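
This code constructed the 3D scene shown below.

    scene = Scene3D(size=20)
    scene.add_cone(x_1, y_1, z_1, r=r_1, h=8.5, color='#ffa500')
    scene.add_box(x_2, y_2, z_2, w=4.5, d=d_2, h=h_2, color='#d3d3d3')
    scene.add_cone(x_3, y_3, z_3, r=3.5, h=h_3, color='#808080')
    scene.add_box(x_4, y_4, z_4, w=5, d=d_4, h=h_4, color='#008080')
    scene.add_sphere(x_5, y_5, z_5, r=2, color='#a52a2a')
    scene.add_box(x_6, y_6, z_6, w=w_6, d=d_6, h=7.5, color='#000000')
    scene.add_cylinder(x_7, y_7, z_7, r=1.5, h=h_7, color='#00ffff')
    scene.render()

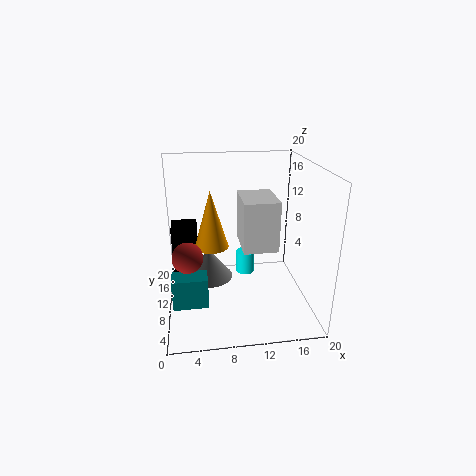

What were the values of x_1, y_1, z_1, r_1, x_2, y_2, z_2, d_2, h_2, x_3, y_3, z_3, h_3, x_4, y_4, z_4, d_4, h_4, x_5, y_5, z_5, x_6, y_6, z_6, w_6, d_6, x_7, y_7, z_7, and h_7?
x_1 = 6.5; y_1 = 13; z_1 = 7.5; r_1 = 2.5; x_2 = 10; y_2 = 5; z_2 = 10; d_2 = 6; h_2 = 6.5; x_3 = 6; y_3 = 13; z_3 = 2.5; h_3 = 4.5; x_4 = 0.5; y_4 = 7.5; z_4 = 0.5; d_4 = 3; h_4 = 4.5; x_5 = 3; y_5 = 7; z_5 = 9; x_6 = 0.5; y_6 = 15; z_6 = 2; w_6 = 4; d_6 = 4.5; x_7 = 12; y_7 = 15.5; z_7 = 1.5; h_7 = 3.5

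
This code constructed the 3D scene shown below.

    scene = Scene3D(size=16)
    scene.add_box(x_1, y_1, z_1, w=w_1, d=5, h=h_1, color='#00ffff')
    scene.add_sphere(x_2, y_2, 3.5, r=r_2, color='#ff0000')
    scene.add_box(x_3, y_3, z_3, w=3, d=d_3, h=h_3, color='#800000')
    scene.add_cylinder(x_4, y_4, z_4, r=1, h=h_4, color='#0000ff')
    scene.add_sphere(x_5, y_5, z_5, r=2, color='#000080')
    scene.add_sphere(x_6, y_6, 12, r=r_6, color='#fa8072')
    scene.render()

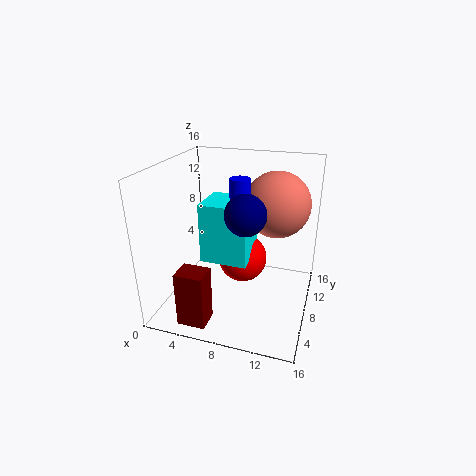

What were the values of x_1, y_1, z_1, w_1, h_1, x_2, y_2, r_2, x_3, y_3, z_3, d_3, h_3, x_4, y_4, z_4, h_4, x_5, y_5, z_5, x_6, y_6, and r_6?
x_1 = 3.5
y_1 = 7.5
z_1 = 4.5
w_1 = 5.5
h_1 = 7
x_2 = 7.5
y_2 = 11.5
r_2 = 3
x_3 = 3.5
y_3 = 1
z_3 = 0.5
d_3 = 2.5
h_3 = 6
x_4 = 9
y_4 = 5.5
z_4 = 11
h_4 = 4.5
x_5 = 10
y_5 = 4
z_5 = 12.5
x_6 = 12
y_6 = 9
r_6 = 3.5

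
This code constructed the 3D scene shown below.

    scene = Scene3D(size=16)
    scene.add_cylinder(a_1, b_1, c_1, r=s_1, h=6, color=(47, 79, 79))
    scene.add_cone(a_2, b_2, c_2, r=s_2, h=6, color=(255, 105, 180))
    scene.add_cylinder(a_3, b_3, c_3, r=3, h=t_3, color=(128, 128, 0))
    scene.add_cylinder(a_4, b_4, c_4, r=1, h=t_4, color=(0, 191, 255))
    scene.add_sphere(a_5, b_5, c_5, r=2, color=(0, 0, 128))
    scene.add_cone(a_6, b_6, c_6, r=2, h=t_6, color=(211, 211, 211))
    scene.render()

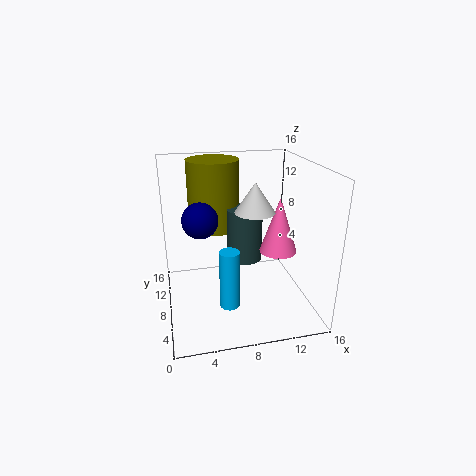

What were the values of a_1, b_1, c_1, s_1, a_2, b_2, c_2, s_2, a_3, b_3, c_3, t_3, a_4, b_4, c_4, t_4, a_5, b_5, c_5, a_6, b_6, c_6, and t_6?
a_1 = 9
b_1 = 9
c_1 = 5
s_1 = 2
a_2 = 12
b_2 = 6
c_2 = 7
s_2 = 2
a_3 = 6
b_3 = 12
c_3 = 8
t_3 = 8
a_4 = 6
b_4 = 3
c_4 = 3
t_4 = 6
a_5 = 4
b_5 = 9
c_5 = 10
a_6 = 9
b_6 = 5
c_6 = 12
t_6 = 3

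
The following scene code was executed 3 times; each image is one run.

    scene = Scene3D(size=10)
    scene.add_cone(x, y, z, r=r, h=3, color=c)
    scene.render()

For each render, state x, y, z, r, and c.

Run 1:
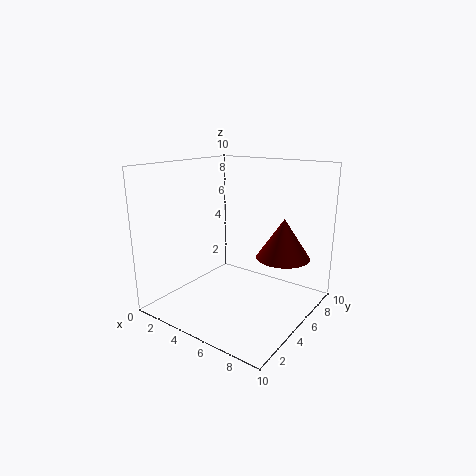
x = 7; y = 8; z = 3; r = 2; c = 'maroon'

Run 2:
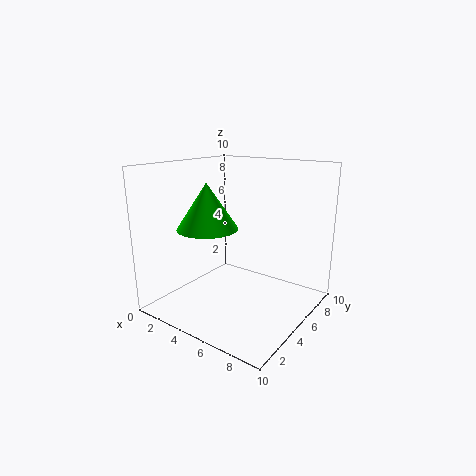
x = 4; y = 3; z = 6; r = 2; c = 'lime'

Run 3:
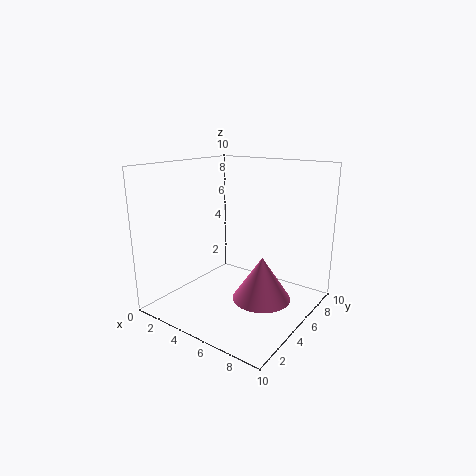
x = 7; y = 5; z = 1; r = 2; c = 'hotpink'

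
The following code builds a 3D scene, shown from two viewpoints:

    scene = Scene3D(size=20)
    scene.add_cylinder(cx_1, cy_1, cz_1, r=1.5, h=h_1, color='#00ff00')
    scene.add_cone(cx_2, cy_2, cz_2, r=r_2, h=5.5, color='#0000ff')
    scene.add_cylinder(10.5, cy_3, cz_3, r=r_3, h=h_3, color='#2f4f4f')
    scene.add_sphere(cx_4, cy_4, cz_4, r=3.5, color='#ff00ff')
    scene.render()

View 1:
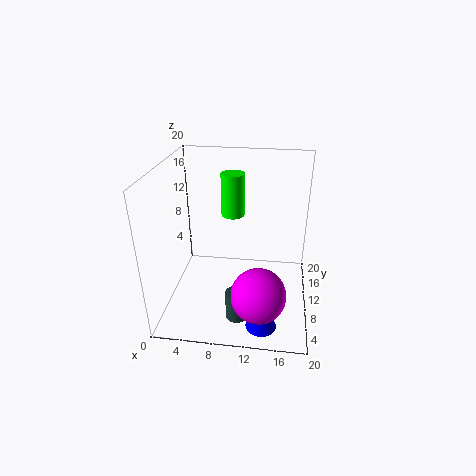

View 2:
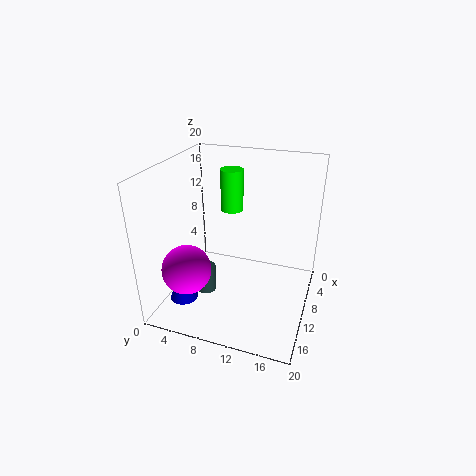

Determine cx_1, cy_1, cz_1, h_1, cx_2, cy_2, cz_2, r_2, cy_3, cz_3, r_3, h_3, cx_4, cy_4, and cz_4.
cx_1 = 9.5
cy_1 = 9
cz_1 = 14
h_1 = 5.5
cx_2 = 14
cy_2 = 3
cz_2 = 1
r_2 = 2
cy_3 = 5
cz_3 = 0.5
r_3 = 1.5
h_3 = 4
cx_4 = 13.5
cy_4 = 3.5
cz_4 = 5.5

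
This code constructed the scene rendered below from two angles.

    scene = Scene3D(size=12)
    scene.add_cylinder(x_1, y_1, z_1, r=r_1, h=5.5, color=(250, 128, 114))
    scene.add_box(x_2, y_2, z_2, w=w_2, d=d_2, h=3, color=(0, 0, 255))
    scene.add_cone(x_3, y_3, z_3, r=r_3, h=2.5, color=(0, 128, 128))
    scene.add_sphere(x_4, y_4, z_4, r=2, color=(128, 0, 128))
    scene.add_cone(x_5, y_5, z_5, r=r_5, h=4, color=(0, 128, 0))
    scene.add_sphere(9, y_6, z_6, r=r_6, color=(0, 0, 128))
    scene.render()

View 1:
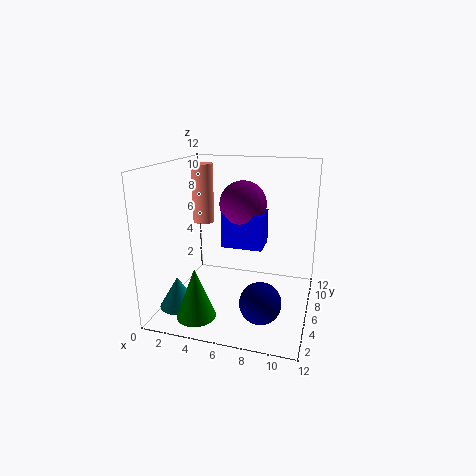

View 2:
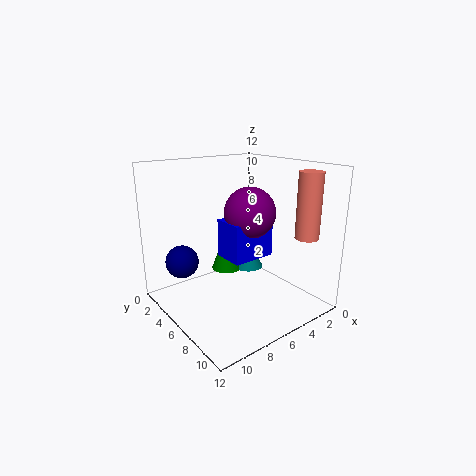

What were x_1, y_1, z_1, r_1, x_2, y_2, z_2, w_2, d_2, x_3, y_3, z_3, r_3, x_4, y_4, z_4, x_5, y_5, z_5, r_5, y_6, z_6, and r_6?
x_1 = 1.5, y_1 = 9.5, z_1 = 6, r_1 = 1, x_2 = 4.5, y_2 = 6, z_2 = 5, w_2 = 3.5, d_2 = 2.5, x_3 = 2, y_3 = 2.5, z_3 = 1, r_3 = 1.5, x_4 = 6, y_4 = 7.5, z_4 = 8.5, x_5 = 4, y_5 = 1.5, z_5 = 1, r_5 = 1.5, y_6 = 1.5, z_6 = 3, r_6 = 1.5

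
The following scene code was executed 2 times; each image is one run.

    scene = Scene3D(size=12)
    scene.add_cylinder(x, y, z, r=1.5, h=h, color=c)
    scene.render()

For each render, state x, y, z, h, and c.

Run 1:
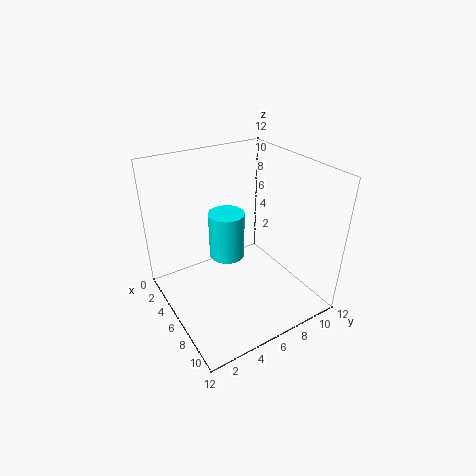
x = 5
y = 5.5
z = 4
h = 4
c = 'cyan'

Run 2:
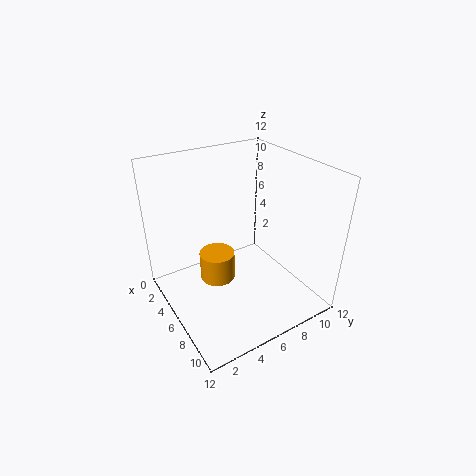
x = 5
y = 4.5
z = 2
h = 2.5
c = 'orange'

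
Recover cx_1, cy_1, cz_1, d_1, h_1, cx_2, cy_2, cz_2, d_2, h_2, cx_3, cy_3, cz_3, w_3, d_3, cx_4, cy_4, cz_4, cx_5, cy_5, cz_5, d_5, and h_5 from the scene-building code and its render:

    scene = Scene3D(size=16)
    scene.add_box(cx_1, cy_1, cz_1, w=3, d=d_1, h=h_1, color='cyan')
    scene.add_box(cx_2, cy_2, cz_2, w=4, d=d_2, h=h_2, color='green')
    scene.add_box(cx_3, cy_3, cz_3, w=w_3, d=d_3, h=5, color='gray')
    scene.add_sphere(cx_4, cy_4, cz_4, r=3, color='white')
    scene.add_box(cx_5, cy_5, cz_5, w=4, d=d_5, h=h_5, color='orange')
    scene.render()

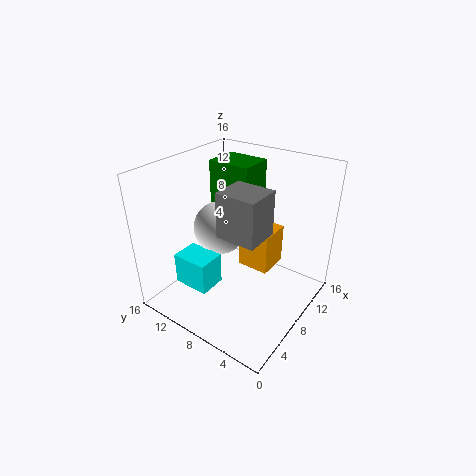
cx_1 = 2.5, cy_1 = 8.5, cz_1 = 3.5, d_1 = 4, h_1 = 3.5, cx_2 = 9.5, cy_2 = 8, cz_2 = 8.5, d_2 = 5, h_2 = 7, cx_3 = 5.5, cy_3 = 4.5, cz_3 = 9, w_3 = 4, d_3 = 4.5, cx_4 = 8, cy_4 = 10.5, cz_4 = 8.5, cx_5 = 11, cy_5 = 6, cz_5 = 2, d_5 = 4, h_5 = 5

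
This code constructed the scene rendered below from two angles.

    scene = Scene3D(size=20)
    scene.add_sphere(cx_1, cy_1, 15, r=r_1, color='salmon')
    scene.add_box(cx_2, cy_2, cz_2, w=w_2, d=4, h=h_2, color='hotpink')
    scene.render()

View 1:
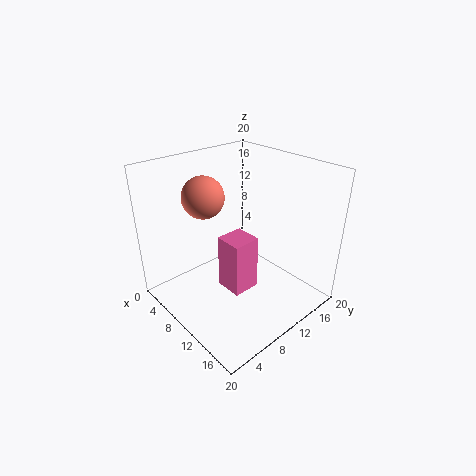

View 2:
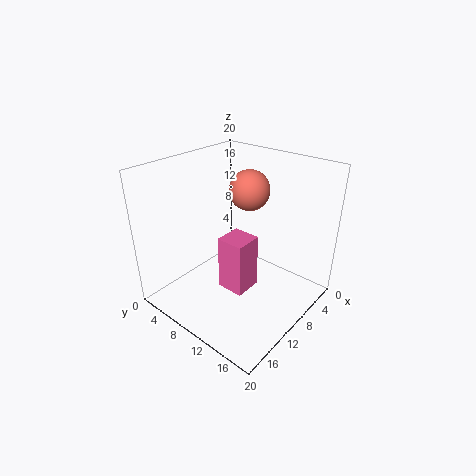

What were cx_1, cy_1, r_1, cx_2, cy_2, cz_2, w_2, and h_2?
cx_1 = 5
cy_1 = 8
r_1 = 3
cx_2 = 8
cy_2 = 8
cz_2 = 2
w_2 = 4
h_2 = 8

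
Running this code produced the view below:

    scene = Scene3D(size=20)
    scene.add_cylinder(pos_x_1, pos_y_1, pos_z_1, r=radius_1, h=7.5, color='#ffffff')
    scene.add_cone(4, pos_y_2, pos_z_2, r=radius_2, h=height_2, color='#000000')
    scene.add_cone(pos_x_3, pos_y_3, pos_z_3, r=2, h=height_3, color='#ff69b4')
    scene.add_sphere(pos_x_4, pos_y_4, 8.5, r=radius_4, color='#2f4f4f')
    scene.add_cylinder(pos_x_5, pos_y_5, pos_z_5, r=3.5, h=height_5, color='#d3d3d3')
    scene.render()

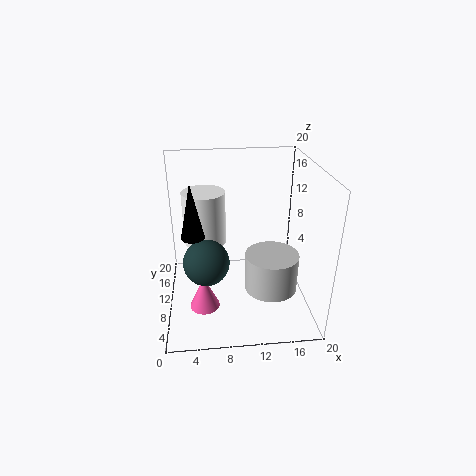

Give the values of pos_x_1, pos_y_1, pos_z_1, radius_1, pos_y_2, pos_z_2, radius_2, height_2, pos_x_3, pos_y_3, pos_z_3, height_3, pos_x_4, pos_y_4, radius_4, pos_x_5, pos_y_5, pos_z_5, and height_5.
pos_x_1 = 5.5
pos_y_1 = 12.5
pos_z_1 = 8.5
radius_1 = 3
pos_y_2 = 7
pos_z_2 = 12
radius_2 = 1.5
height_2 = 7
pos_x_3 = 5
pos_y_3 = 6
pos_z_3 = 2
height_3 = 4.5
pos_x_4 = 5.5
pos_y_4 = 6.5
radius_4 = 3
pos_x_5 = 14
pos_y_5 = 6
pos_z_5 = 4.5
height_5 = 5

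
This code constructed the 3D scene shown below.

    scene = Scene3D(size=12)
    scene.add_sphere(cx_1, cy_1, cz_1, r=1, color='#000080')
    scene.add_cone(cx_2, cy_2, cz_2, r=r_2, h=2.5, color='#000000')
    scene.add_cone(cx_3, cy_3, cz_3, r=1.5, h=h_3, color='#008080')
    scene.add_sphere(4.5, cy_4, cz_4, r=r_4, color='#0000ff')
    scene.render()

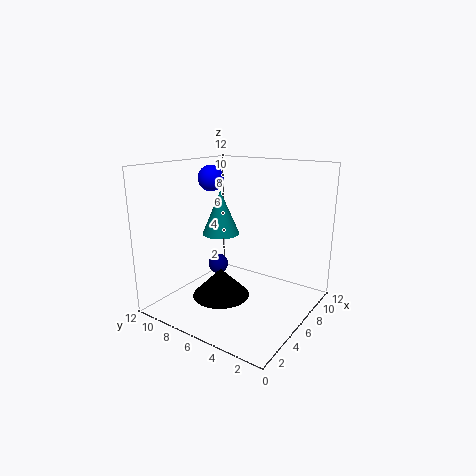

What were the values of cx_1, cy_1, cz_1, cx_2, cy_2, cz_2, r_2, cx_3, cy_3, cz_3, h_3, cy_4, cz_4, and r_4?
cx_1 = 9
cy_1 = 10.5
cz_1 = 1.5
cx_2 = 5.5
cy_2 = 7.5
cz_2 = 0.5
r_2 = 2.5
cx_3 = 5
cy_3 = 7
cz_3 = 6.5
h_3 = 3.5
cy_4 = 7.5
cz_4 = 11
r_4 = 1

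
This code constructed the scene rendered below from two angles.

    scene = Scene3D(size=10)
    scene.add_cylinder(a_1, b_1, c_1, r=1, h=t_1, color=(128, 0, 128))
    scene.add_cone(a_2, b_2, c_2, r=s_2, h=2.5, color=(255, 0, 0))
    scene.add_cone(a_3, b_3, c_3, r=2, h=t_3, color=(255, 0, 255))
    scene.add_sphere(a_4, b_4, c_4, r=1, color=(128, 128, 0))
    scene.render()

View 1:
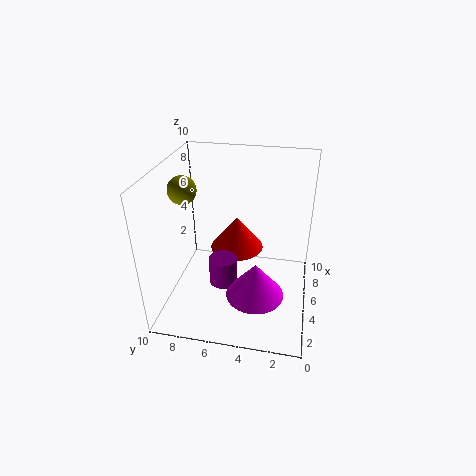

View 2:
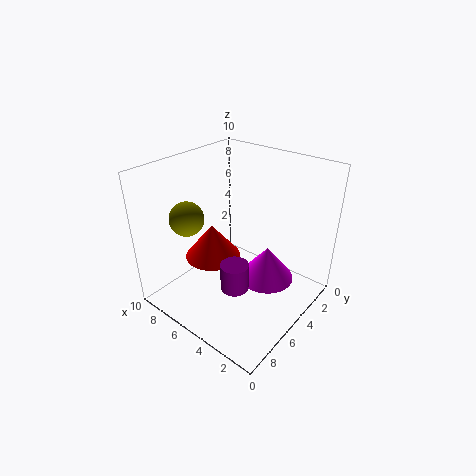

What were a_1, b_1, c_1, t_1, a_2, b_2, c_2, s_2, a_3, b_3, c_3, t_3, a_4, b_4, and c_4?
a_1 = 4.5; b_1 = 6; c_1 = 1.5; t_1 = 2; a_2 = 7; b_2 = 5.5; c_2 = 3; s_2 = 2; a_3 = 3.5; b_3 = 3.5; c_3 = 1.5; t_3 = 2.5; a_4 = 5.5; b_4 = 9; c_4 = 8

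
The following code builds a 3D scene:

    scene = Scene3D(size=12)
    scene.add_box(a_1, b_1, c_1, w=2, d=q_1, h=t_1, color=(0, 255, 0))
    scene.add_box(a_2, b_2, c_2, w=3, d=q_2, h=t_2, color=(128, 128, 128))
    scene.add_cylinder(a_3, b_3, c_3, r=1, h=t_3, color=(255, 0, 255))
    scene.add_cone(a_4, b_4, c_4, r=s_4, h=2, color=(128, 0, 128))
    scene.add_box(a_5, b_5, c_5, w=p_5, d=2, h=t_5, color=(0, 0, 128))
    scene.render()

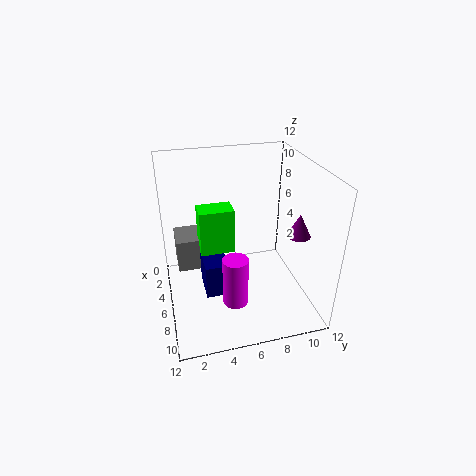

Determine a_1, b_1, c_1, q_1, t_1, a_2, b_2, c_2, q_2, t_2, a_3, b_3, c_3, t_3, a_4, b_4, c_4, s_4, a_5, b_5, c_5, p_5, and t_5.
a_1 = 3
b_1 = 3
c_1 = 4
q_1 = 3
t_1 = 4
a_2 = 1
b_2 = 1
c_2 = 2
q_2 = 3
t_2 = 3
a_3 = 9
b_3 = 5
c_3 = 2
t_3 = 4
a_4 = 7
b_4 = 11
c_4 = 6
s_4 = 1
a_5 = 4
b_5 = 3
c_5 = 1
p_5 = 3
t_5 = 3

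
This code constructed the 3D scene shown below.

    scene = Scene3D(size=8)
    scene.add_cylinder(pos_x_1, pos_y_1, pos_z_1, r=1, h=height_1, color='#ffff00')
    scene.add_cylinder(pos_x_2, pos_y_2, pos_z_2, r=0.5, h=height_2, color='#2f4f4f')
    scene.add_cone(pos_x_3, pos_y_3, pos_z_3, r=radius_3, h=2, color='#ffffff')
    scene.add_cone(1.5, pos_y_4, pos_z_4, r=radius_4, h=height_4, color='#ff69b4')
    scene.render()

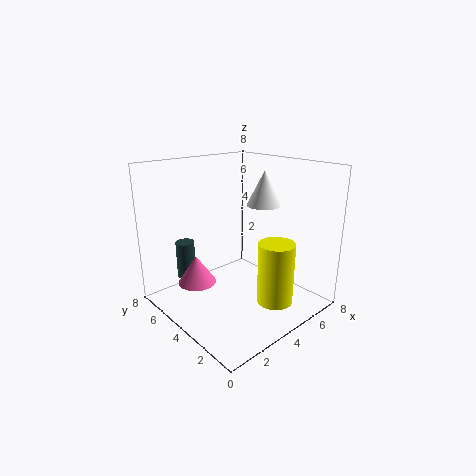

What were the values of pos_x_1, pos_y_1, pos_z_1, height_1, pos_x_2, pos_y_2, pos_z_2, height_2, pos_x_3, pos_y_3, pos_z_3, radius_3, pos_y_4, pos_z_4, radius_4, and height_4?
pos_x_1 = 5
pos_y_1 = 2
pos_z_1 = 0.5
height_1 = 3.5
pos_x_2 = 1.5
pos_y_2 = 5.5
pos_z_2 = 2
height_2 = 2
pos_x_3 = 6
pos_y_3 = 4
pos_z_3 = 5.5
radius_3 = 1
pos_y_4 = 4.5
pos_z_4 = 2
radius_4 = 1
height_4 = 1.5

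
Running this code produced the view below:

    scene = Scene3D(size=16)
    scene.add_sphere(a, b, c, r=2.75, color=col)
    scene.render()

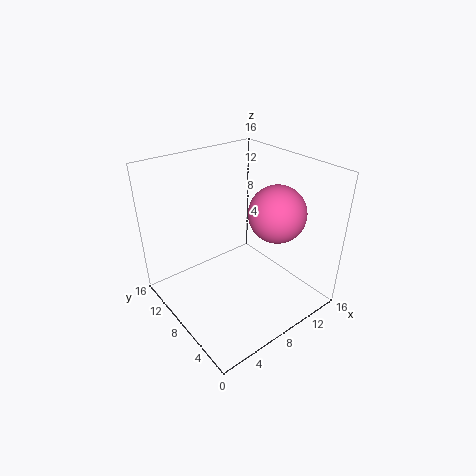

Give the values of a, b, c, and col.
a = 8.75, b = 3, c = 12.75, col = 'hotpink'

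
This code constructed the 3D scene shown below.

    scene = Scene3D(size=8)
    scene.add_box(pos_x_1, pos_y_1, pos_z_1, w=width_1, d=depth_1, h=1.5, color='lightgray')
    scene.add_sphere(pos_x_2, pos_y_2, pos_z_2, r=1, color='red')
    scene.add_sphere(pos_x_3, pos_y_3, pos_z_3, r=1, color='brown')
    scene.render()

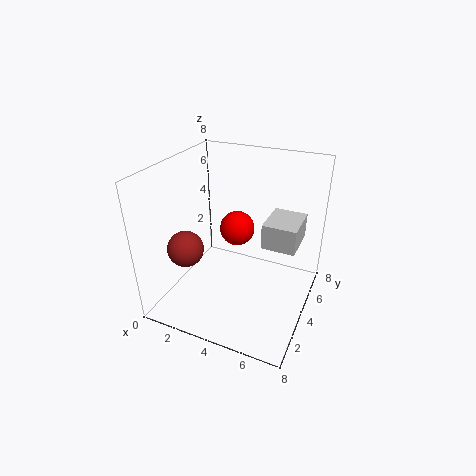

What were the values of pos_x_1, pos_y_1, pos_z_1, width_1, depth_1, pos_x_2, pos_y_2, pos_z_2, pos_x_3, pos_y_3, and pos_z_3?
pos_x_1 = 5; pos_y_1 = 5; pos_z_1 = 3; width_1 = 2; depth_1 = 2.5; pos_x_2 = 3.5; pos_y_2 = 5; pos_z_2 = 4; pos_x_3 = 1.5; pos_y_3 = 2.5; pos_z_3 = 3.5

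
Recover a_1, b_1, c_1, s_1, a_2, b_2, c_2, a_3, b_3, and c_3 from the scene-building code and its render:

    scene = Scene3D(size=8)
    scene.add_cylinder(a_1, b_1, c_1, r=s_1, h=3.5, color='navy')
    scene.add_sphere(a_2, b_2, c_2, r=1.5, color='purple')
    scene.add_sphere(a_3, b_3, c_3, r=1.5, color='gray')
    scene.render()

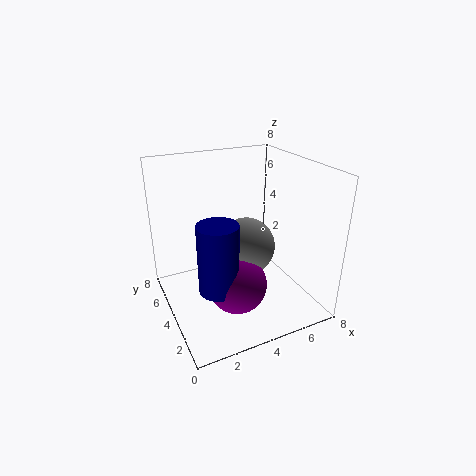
a_1 = 2; b_1 = 2; c_1 = 2.5; s_1 = 1; a_2 = 3; b_2 = 2; c_2 = 2.5; a_3 = 4; b_3 = 3; c_3 = 4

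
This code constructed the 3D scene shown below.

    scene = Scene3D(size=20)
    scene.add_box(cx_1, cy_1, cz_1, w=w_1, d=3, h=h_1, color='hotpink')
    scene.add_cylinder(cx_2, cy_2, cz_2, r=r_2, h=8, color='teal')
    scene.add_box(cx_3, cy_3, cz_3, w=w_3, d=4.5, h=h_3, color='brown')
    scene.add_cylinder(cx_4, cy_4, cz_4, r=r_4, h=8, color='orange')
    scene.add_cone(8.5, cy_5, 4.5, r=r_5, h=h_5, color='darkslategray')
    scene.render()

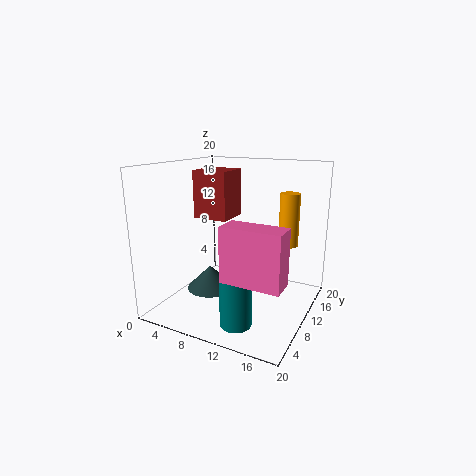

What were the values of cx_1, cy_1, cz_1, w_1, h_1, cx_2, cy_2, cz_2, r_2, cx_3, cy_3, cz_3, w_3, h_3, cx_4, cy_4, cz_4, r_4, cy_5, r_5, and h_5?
cx_1 = 12.5; cy_1 = 0.5; cz_1 = 8; w_1 = 7; h_1 = 6.5; cx_2 = 13; cy_2 = 3.5; cz_2 = 1; r_2 = 2; cx_3 = 6; cy_3 = 5.5; cz_3 = 13.5; w_3 = 4.5; h_3 = 6; cx_4 = 15; cy_4 = 17; cz_4 = 7.5; r_4 = 1.5; cy_5 = 5; r_5 = 3; h_5 = 3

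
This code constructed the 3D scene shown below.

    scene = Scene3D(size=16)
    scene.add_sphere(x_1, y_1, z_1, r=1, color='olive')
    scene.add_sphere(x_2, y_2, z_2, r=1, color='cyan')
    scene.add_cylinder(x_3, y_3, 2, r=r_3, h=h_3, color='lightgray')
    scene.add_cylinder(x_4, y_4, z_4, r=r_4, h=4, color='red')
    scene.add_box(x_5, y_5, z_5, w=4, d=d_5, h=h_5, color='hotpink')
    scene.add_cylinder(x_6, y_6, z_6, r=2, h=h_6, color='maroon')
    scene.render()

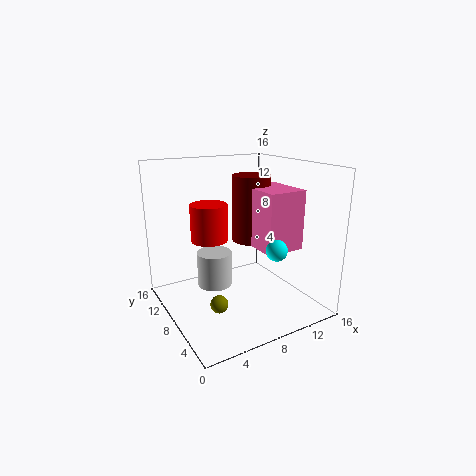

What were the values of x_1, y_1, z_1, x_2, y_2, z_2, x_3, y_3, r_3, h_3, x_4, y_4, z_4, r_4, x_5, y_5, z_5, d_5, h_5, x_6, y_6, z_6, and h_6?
x_1 = 5; y_1 = 7; z_1 = 1; x_2 = 8; y_2 = 1; z_2 = 9; x_3 = 6; y_3 = 10; r_3 = 2; h_3 = 4; x_4 = 5; y_4 = 9; z_4 = 8; r_4 = 2; x_5 = 8; y_5 = 2; z_5 = 8; d_5 = 5; h_5 = 6; x_6 = 9; y_6 = 7; z_6 = 8; h_6 = 7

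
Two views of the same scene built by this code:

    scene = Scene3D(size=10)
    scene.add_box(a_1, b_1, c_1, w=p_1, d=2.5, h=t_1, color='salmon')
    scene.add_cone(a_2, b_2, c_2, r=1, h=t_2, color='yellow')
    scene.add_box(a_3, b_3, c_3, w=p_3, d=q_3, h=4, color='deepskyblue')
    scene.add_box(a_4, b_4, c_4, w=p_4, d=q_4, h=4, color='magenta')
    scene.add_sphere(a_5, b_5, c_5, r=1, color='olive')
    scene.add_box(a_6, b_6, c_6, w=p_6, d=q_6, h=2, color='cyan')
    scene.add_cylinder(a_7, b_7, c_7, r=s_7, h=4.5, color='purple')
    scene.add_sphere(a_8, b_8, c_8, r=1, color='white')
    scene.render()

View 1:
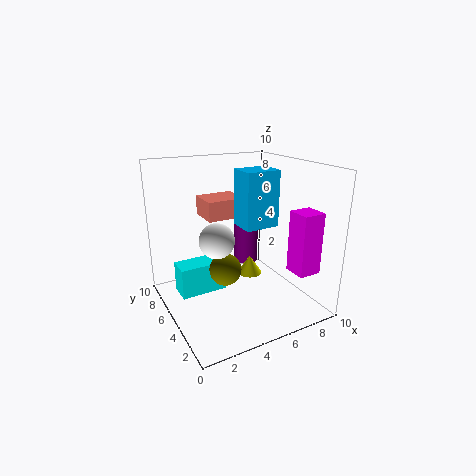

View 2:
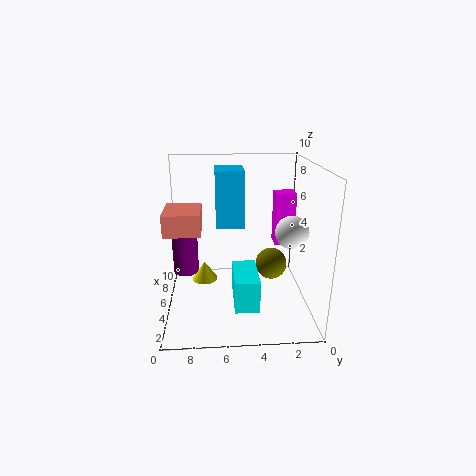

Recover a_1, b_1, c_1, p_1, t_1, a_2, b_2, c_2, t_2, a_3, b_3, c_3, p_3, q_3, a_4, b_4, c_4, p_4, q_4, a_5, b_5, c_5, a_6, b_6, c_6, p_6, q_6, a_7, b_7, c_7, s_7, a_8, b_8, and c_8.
a_1 = 4
b_1 = 7.5
c_1 = 5.5
p_1 = 3
t_1 = 1.5
a_2 = 7.5
b_2 = 7.5
c_2 = 0.5
t_2 = 1.5
a_3 = 5.5
b_3 = 4.5
c_3 = 5.5
p_3 = 2.5
q_3 = 2
a_4 = 7
b_4 = 0.5
c_4 = 3.5
p_4 = 1.5
q_4 = 1.5
a_5 = 3
b_5 = 3
c_5 = 4
a_6 = 0.5
b_6 = 4
c_6 = 2
p_6 = 3
q_6 = 1.5
a_7 = 8
b_7 = 9
c_7 = 1
s_7 = 1
a_8 = 2
b_8 = 2
c_8 = 6.5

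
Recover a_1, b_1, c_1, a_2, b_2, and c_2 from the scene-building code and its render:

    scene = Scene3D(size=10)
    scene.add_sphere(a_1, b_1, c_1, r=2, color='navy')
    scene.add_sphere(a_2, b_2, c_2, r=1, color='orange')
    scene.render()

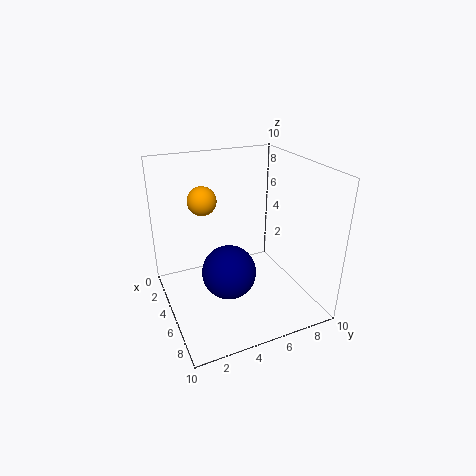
a_1 = 4.5
b_1 = 4.5
c_1 = 2
a_2 = 3.5
b_2 = 3
c_2 = 7.5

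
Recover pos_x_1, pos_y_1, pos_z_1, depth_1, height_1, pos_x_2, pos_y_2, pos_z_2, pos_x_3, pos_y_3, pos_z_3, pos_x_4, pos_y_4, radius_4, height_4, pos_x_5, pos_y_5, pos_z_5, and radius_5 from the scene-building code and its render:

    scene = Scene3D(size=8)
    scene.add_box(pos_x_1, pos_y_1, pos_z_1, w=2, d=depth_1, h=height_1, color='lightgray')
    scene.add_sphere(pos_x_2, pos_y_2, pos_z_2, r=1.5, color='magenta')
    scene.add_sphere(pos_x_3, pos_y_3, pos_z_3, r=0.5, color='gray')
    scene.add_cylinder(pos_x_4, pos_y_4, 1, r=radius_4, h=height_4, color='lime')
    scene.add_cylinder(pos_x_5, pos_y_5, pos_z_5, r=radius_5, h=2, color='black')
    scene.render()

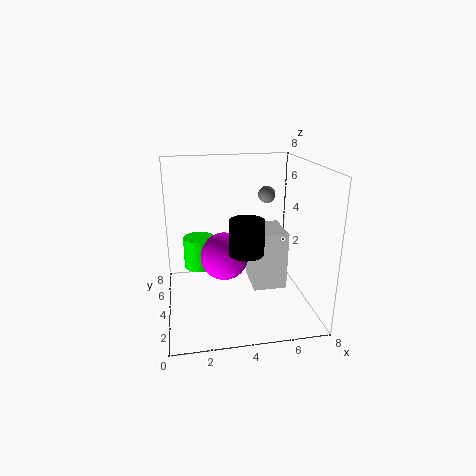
pos_x_1 = 5
pos_y_1 = 4
pos_z_1 = 0.5
depth_1 = 2.5
height_1 = 3.5
pos_x_2 = 3.5
pos_y_2 = 6
pos_z_2 = 2
pos_x_3 = 6
pos_y_3 = 5.5
pos_z_3 = 6
pos_x_4 = 2
pos_y_4 = 7
radius_4 = 1
height_4 = 2
pos_x_5 = 4.5
pos_y_5 = 4
pos_z_5 = 3
radius_5 = 1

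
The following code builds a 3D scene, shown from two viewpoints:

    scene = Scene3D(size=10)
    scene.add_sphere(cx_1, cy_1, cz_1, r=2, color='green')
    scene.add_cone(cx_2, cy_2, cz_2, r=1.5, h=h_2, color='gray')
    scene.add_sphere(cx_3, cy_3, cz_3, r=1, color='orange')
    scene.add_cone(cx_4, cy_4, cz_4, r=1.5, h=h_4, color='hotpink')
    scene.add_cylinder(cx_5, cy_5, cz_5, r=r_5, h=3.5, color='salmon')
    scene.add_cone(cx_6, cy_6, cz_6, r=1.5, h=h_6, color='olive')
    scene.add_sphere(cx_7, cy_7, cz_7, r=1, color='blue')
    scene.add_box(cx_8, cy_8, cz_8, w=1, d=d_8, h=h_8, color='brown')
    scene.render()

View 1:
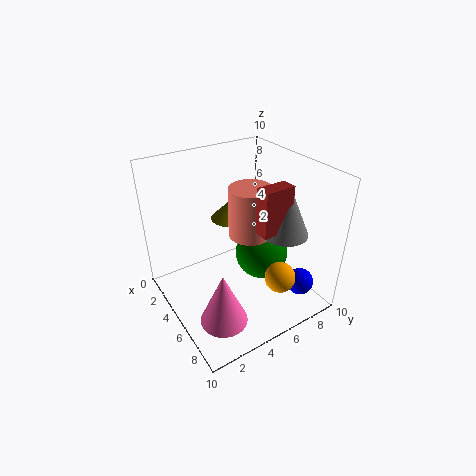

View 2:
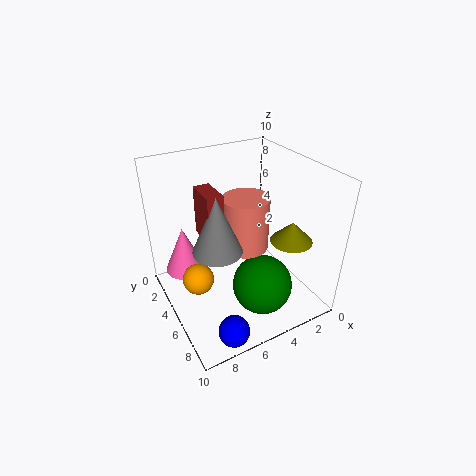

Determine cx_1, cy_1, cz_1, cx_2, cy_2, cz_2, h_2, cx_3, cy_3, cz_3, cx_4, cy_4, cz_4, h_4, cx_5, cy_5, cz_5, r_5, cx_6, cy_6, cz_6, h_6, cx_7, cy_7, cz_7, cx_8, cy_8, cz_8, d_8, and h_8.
cx_1 = 4.5, cy_1 = 7.5, cz_1 = 2.5, cx_2 = 7.5, cy_2 = 7, cz_2 = 6, h_2 = 3.5, cx_3 = 8.5, cy_3 = 6, cz_3 = 3.5, cx_4 = 8, cy_4 = 2, cz_4 = 1.5, h_4 = 3.5, cx_5 = 5, cy_5 = 6, cz_5 = 5, r_5 = 1.5, cx_6 = 1.5, cy_6 = 6.5, cz_6 = 4.5, h_6 = 1.5, cx_7 = 7.5, cy_7 = 9, cz_7 = 1, cx_8 = 7, cy_8 = 5, cz_8 = 6.5, d_8 = 2, h_8 = 3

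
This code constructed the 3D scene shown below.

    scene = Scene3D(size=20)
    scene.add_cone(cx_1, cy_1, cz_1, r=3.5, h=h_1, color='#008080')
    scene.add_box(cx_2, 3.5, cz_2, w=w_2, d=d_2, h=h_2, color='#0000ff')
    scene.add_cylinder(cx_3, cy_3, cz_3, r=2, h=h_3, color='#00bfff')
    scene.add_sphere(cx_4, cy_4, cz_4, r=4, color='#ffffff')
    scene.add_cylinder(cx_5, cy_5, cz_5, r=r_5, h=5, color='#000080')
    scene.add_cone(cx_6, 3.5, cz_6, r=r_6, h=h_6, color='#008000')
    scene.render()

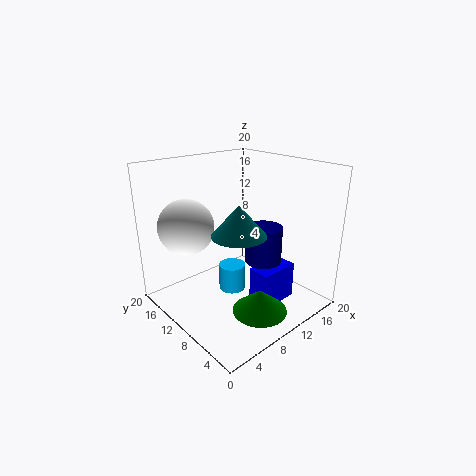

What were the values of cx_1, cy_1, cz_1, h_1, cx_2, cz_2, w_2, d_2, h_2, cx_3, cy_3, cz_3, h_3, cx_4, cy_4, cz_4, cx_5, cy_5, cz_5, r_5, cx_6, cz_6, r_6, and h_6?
cx_1 = 7.5
cy_1 = 7
cz_1 = 12
h_1 = 4
cx_2 = 9
cz_2 = 2
w_2 = 5.5
d_2 = 3
h_2 = 5
cx_3 = 11
cy_3 = 12.5
cz_3 = 0.5
h_3 = 4
cx_4 = 5.5
cy_4 = 16
cz_4 = 11
cx_5 = 12
cy_5 = 7
cz_5 = 7
r_5 = 2.5
cx_6 = 8
cz_6 = 2.5
r_6 = 3.5
h_6 = 3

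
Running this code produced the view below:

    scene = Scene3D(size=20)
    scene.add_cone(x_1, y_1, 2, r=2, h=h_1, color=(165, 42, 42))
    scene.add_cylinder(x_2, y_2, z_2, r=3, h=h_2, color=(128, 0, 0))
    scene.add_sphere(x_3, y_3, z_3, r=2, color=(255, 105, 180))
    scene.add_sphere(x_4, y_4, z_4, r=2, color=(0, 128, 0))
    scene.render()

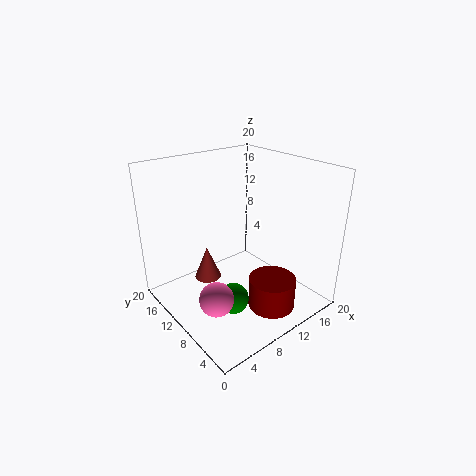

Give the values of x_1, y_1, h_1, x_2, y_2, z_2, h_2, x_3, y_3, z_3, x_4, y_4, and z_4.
x_1 = 8, y_1 = 15, h_1 = 5, x_2 = 10, y_2 = 3, z_2 = 3, h_2 = 4, x_3 = 2, y_3 = 4, z_3 = 7, x_4 = 6, y_4 = 6, z_4 = 4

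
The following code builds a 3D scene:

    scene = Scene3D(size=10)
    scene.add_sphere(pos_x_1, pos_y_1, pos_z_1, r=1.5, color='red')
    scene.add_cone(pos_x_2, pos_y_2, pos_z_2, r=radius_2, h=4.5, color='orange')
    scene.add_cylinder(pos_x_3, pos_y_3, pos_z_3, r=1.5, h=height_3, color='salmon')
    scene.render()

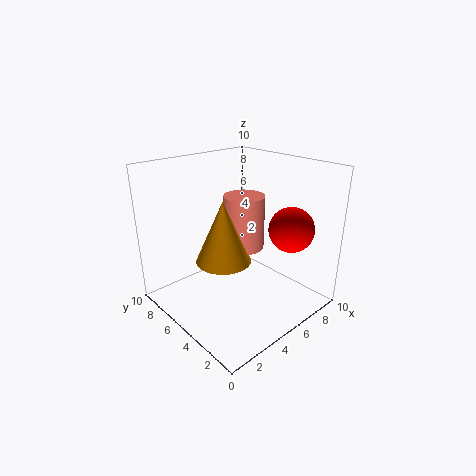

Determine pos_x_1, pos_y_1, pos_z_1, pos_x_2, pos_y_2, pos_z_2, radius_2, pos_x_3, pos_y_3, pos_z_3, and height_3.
pos_x_1 = 7; pos_y_1 = 2; pos_z_1 = 6; pos_x_2 = 4.5; pos_y_2 = 6; pos_z_2 = 3; radius_2 = 2; pos_x_3 = 6.5; pos_y_3 = 6; pos_z_3 = 3.5; height_3 = 4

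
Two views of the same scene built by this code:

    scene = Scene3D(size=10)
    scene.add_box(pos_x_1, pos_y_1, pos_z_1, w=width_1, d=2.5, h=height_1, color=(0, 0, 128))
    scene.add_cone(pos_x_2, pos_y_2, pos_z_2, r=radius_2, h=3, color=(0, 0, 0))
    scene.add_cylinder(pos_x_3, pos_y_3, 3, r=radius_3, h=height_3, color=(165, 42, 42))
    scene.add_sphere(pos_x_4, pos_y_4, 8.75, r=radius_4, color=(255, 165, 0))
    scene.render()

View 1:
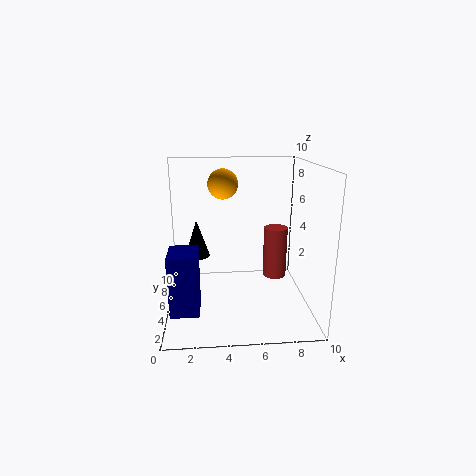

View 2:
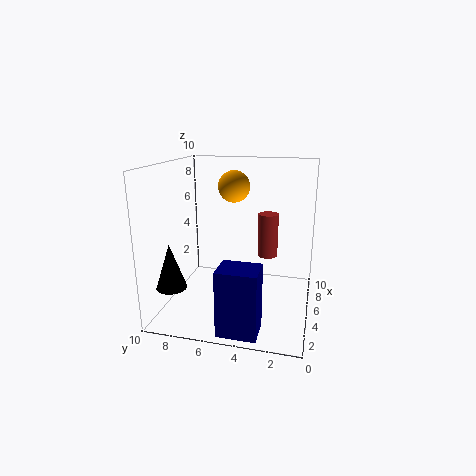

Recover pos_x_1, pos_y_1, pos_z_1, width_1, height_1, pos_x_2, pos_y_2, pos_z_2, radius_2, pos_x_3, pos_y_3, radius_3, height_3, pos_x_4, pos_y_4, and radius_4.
pos_x_1 = 0.25, pos_y_1 = 2.75, pos_z_1 = 0.25, width_1 = 2, height_1 = 4.25, pos_x_2 = 2, pos_y_2 = 8.75, pos_z_2 = 2.25, radius_2 = 1, pos_x_3 = 7.25, pos_y_3 = 3.25, radius_3 = 0.75, height_3 = 3.25, pos_x_4 = 4, pos_y_4 = 5, radius_4 = 1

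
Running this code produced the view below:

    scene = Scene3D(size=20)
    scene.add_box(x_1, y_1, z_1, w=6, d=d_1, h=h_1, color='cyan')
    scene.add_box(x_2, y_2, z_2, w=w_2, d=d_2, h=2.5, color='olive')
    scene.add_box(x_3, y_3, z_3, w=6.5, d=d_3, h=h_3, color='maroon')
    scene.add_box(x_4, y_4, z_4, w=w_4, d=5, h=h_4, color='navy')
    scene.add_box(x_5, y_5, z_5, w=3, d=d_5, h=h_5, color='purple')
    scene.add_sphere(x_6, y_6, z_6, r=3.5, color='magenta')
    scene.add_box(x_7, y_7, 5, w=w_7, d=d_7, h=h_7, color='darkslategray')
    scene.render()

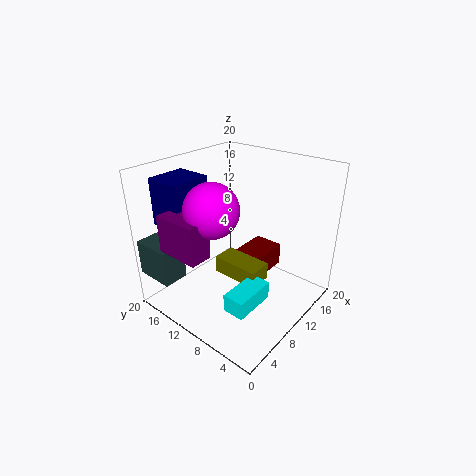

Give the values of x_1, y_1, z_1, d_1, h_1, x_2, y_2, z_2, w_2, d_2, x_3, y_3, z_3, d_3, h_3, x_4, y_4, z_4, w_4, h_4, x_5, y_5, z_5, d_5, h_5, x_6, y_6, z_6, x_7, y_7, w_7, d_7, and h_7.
x_1 = 4
y_1 = 4.5
z_1 = 2.5
d_1 = 3
h_1 = 2.5
x_2 = 9
y_2 = 6.5
z_2 = 3.5
w_2 = 3.5
d_2 = 7
x_3 = 12.5
y_3 = 8.5
z_3 = 2
d_3 = 4.5
h_3 = 3.5
x_4 = 3
y_4 = 14
z_4 = 12
w_4 = 5.5
h_4 = 6.5
x_5 = 1
y_5 = 9.5
z_5 = 10
d_5 = 6
h_5 = 5
x_6 = 5.5
y_6 = 10.5
z_6 = 15.5
x_7 = 0.5
y_7 = 14.5
w_7 = 3.5
d_7 = 5.5
h_7 = 5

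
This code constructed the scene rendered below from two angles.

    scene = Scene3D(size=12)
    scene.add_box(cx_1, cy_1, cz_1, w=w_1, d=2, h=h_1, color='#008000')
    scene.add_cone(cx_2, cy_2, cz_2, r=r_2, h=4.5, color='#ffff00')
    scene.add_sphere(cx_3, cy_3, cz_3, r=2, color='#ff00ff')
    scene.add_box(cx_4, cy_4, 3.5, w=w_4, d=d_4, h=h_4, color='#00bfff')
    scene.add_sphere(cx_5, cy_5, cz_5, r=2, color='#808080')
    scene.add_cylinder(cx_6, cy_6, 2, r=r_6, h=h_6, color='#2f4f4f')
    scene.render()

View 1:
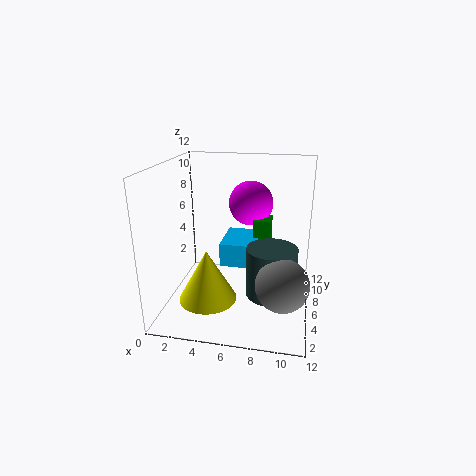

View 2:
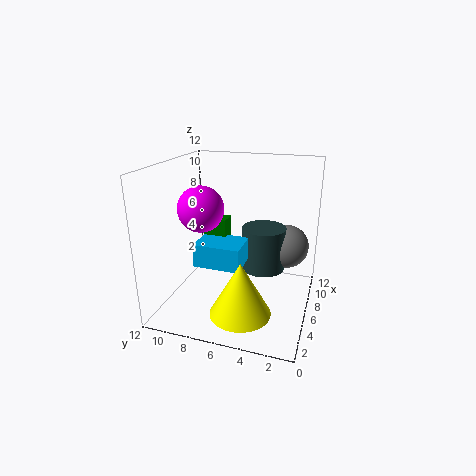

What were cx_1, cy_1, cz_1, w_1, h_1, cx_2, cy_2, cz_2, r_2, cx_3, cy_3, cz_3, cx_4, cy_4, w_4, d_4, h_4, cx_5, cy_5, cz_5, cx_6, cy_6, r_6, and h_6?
cx_1 = 7; cy_1 = 7.5; cz_1 = 4.5; w_1 = 1.5; h_1 = 2.5; cx_2 = 3.5; cy_2 = 5; cz_2 = 0.5; r_2 = 2.5; cx_3 = 6.5; cy_3 = 9.5; cz_3 = 8; cx_4 = 4.5; cy_4 = 5.5; w_4 = 3; d_4 = 4; h_4 = 2; cx_5 = 10; cy_5 = 2.5; cz_5 = 4; cx_6 = 9; cy_6 = 4.5; r_6 = 2; h_6 = 4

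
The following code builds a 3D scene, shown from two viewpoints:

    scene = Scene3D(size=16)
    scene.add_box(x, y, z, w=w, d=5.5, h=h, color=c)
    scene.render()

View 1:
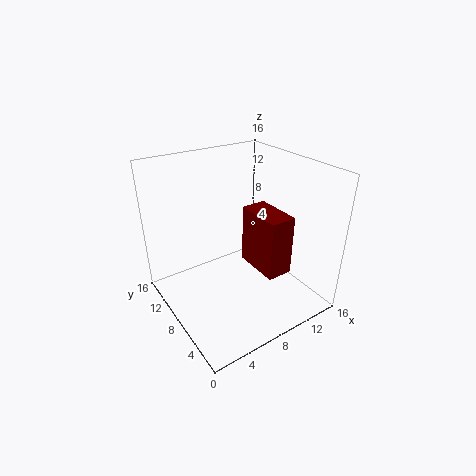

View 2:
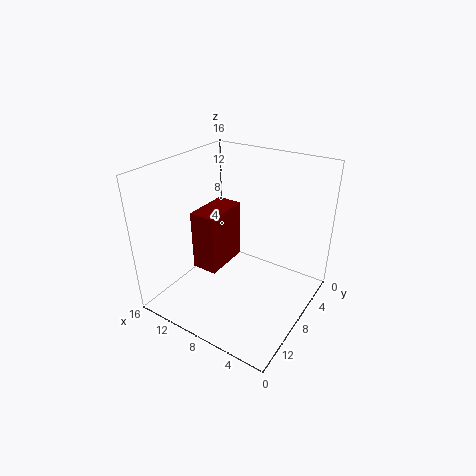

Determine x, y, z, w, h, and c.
x = 10; y = 4.5; z = 3.5; w = 3; h = 7; c = 'maroon'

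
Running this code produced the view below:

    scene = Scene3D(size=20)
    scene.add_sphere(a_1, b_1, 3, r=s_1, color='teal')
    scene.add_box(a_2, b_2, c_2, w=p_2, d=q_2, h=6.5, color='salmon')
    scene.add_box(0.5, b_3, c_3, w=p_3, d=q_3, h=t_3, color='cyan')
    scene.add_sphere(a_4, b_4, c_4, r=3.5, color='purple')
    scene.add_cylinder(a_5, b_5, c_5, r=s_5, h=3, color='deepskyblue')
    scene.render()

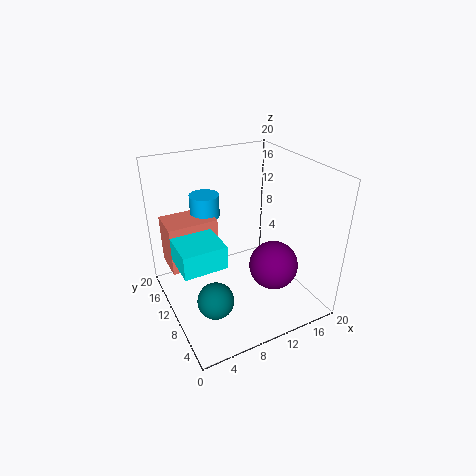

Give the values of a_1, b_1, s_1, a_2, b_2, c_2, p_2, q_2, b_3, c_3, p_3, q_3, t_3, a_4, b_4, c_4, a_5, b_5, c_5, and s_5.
a_1 = 5, b_1 = 7, s_1 = 2.5, a_2 = 0.5, b_2 = 10, c_2 = 7, p_2 = 6.5, q_2 = 4.5, b_3 = 5, c_3 = 9.5, p_3 = 5.5, q_3 = 7, t_3 = 3, a_4 = 14.5, b_4 = 7.5, c_4 = 5.5, a_5 = 6.5, b_5 = 13, c_5 = 13, s_5 = 2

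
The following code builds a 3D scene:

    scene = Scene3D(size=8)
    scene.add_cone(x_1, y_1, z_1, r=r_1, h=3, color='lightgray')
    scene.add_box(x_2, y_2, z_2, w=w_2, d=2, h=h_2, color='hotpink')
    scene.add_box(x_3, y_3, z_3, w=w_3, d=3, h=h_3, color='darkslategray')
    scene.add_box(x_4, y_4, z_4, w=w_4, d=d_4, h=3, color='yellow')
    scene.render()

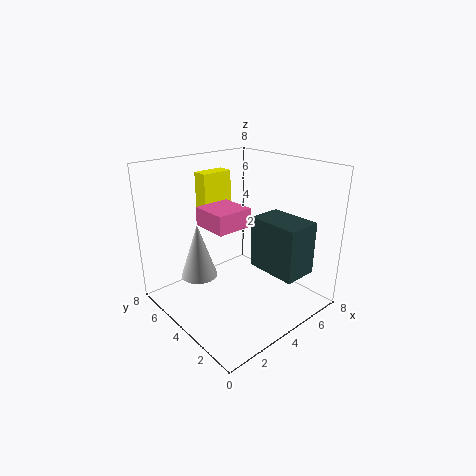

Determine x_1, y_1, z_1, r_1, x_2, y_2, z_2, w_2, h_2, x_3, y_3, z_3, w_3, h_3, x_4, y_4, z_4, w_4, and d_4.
x_1 = 2, y_1 = 5, z_1 = 2, r_1 = 1, x_2 = 2, y_2 = 3, z_2 = 5, w_2 = 2, h_2 = 1, x_3 = 5, y_3 = 1, z_3 = 2, w_3 = 2, h_3 = 3, x_4 = 4, y_4 = 7, z_4 = 4, w_4 = 2, d_4 = 1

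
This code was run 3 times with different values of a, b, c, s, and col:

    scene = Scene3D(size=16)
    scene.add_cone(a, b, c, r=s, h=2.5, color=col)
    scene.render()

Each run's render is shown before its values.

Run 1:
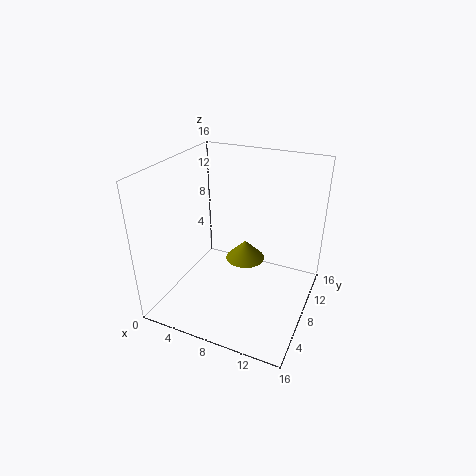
a = 7
b = 12.5
c = 2.5
s = 2.5
col = 'olive'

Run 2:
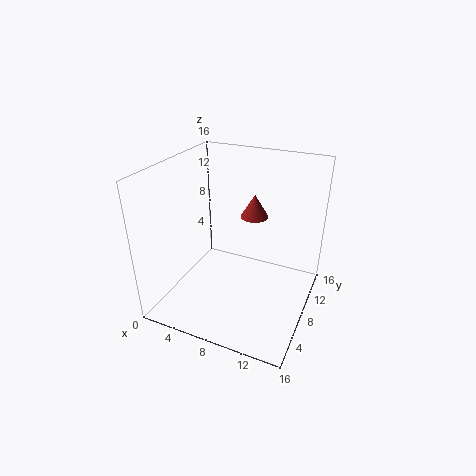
a = 9.5
b = 9
c = 10.5
s = 1.5
col = 'brown'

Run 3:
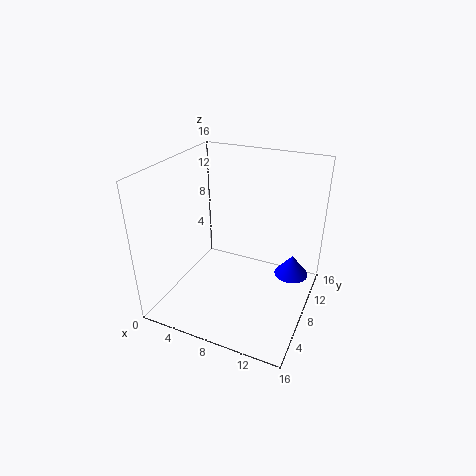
a = 13.5
b = 11.5
c = 2.5
s = 2
col = 'blue'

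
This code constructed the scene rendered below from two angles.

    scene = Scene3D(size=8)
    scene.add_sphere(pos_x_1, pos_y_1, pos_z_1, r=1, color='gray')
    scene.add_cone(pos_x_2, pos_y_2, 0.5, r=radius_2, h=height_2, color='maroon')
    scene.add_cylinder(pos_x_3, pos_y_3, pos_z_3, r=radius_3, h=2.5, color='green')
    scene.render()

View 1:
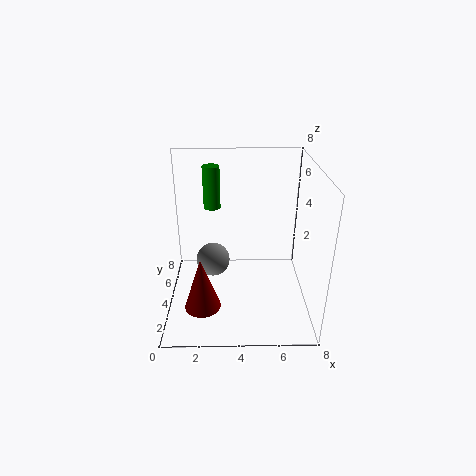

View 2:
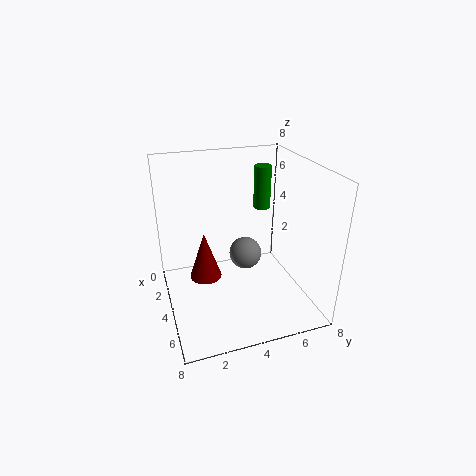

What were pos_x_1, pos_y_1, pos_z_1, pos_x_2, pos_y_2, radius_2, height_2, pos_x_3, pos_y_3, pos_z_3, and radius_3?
pos_x_1 = 2.5; pos_y_1 = 5; pos_z_1 = 2; pos_x_2 = 2; pos_y_2 = 2.5; radius_2 = 1; height_2 = 3; pos_x_3 = 2.5; pos_y_3 = 6; pos_z_3 = 5; radius_3 = 0.5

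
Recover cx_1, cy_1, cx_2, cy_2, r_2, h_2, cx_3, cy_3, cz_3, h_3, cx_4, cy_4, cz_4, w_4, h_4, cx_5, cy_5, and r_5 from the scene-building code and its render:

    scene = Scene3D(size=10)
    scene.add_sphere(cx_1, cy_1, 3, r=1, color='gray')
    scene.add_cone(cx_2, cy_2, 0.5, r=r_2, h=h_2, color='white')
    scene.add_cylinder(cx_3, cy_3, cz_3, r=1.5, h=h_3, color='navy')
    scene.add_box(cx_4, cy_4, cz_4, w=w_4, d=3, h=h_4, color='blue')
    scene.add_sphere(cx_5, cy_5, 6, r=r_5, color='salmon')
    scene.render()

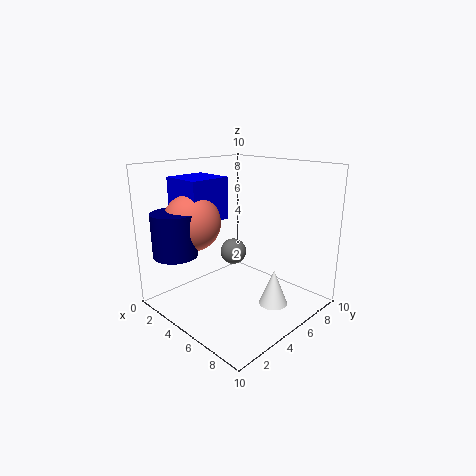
cx_1 = 3, cy_1 = 6.5, cx_2 = 7.5, cy_2 = 6, r_2 = 1, h_2 = 2.5, cx_3 = 2.5, cy_3 = 1.5, cz_3 = 4, h_3 = 3, cx_4 = 0.5, cy_4 = 2.5, cz_4 = 6, w_4 = 3, h_4 = 3, cx_5 = 2.5, cy_5 = 3, r_5 = 2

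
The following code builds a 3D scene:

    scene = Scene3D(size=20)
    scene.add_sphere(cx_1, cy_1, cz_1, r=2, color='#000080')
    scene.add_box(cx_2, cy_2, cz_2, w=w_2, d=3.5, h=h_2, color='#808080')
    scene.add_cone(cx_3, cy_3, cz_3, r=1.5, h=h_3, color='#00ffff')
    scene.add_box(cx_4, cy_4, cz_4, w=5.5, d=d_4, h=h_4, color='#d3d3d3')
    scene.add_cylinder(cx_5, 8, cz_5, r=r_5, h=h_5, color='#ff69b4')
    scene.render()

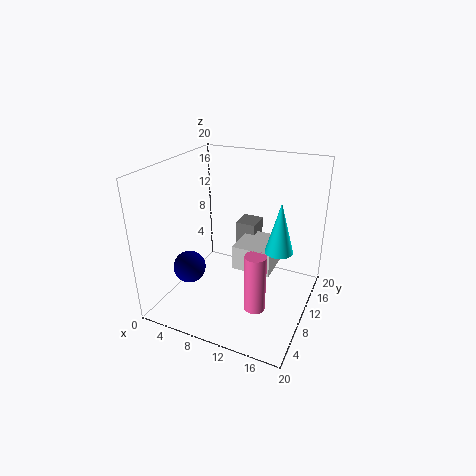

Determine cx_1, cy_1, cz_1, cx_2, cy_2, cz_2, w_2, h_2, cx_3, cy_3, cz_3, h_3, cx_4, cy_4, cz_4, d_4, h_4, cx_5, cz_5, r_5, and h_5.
cx_1 = 6.5, cy_1 = 3, cz_1 = 8.5, cx_2 = 8, cy_2 = 13.5, cz_2 = 5.5, w_2 = 3, h_2 = 5, cx_3 = 18, cy_3 = 3, cz_3 = 13.5, h_3 = 5.5, cx_4 = 9.5, cy_4 = 9, cz_4 = 5.5, d_4 = 6, h_4 = 3.5, cx_5 = 13.5, cz_5 = 0.5, r_5 = 1.5, h_5 = 8.5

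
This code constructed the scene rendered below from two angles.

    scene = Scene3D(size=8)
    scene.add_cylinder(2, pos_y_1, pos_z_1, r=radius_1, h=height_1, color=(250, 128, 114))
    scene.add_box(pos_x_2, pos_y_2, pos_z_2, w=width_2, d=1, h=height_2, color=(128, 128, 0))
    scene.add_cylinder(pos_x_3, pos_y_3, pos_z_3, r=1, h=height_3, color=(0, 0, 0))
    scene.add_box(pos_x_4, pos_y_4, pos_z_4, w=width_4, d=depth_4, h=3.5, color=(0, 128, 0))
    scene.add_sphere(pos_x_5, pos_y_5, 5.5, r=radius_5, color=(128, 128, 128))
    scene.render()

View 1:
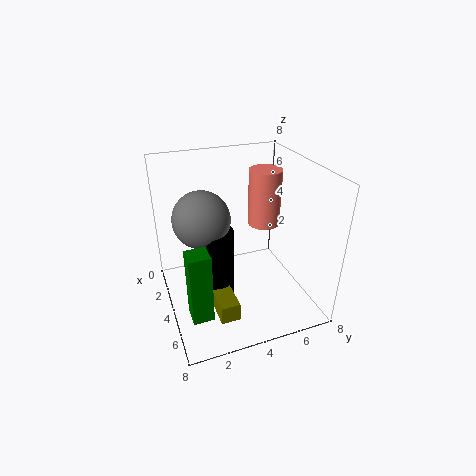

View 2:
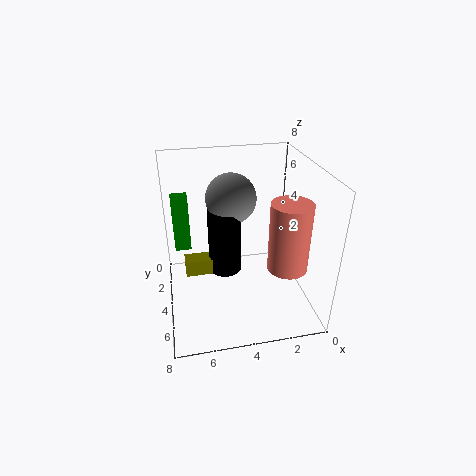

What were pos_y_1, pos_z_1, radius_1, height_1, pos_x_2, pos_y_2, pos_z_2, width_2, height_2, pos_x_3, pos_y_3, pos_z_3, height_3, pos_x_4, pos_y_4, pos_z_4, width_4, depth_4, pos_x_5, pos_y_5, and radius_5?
pos_y_1 = 6.5; pos_z_1 = 3.5; radius_1 = 1; height_1 = 3.5; pos_x_2 = 5; pos_y_2 = 2; pos_z_2 = 1; width_2 = 2; height_2 = 1; pos_x_3 = 4.5; pos_y_3 = 2.5; pos_z_3 = 1; height_3 = 4; pos_x_4 = 6.5; pos_y_4 = 0.5; pos_z_4 = 2; width_4 = 1; depth_4 = 1; pos_x_5 = 4; pos_y_5 = 2; radius_5 = 1.5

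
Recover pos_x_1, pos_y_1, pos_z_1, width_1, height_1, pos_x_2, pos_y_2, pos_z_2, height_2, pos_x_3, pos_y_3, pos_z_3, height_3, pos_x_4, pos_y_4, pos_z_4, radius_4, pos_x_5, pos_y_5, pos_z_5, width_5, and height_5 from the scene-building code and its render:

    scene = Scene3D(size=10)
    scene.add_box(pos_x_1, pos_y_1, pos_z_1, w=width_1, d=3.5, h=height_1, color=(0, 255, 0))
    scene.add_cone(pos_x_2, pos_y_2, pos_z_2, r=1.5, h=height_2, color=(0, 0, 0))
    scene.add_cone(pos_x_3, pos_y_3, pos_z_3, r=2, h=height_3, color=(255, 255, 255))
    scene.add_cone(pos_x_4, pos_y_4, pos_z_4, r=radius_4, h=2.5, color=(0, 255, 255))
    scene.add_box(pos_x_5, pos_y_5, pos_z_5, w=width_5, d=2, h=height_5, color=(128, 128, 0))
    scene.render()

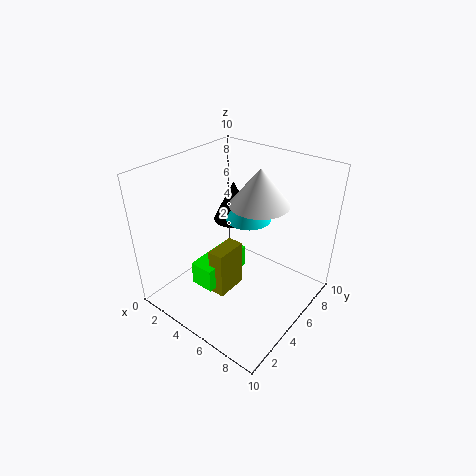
pos_x_1 = 4.5
pos_y_1 = 1
pos_z_1 = 3.5
width_1 = 1.5
height_1 = 1.5
pos_x_2 = 3
pos_y_2 = 7
pos_z_2 = 5
height_2 = 3
pos_x_3 = 6
pos_y_3 = 6
pos_z_3 = 7.5
height_3 = 2.5
pos_x_4 = 5.5
pos_y_4 = 5.5
pos_z_4 = 6.5
radius_4 = 1.5
pos_x_5 = 5.5
pos_y_5 = 1.5
pos_z_5 = 3
width_5 = 1
height_5 = 3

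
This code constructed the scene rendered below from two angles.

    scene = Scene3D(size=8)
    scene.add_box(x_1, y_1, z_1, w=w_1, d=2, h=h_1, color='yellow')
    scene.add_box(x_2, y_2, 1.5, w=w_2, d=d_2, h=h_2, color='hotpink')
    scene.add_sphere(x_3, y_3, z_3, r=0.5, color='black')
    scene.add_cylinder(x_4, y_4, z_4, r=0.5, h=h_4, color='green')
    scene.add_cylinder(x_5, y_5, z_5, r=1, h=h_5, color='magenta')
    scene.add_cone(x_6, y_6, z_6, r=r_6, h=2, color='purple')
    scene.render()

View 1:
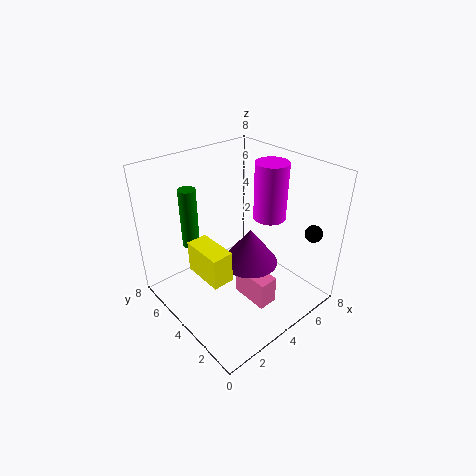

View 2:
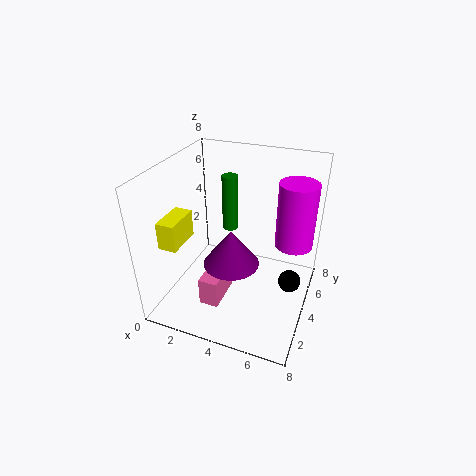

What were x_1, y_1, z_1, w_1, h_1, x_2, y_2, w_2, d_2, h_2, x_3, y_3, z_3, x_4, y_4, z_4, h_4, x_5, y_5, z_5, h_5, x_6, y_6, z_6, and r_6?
x_1 = 0.5; y_1 = 1.5; z_1 = 4; w_1 = 1; h_1 = 1.5; x_2 = 3; y_2 = 1; w_2 = 1; d_2 = 2; h_2 = 1.5; x_3 = 7.5; y_3 = 1.5; z_3 = 4; x_4 = 2.5; y_4 = 6.5; z_4 = 3; h_4 = 3.5; x_5 = 7; y_5 = 4.5; z_5 = 4; h_5 = 3.5; x_6 = 4; y_6 = 3; z_6 = 3; r_6 = 1.5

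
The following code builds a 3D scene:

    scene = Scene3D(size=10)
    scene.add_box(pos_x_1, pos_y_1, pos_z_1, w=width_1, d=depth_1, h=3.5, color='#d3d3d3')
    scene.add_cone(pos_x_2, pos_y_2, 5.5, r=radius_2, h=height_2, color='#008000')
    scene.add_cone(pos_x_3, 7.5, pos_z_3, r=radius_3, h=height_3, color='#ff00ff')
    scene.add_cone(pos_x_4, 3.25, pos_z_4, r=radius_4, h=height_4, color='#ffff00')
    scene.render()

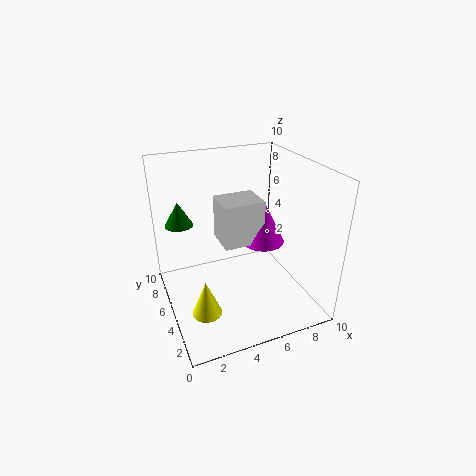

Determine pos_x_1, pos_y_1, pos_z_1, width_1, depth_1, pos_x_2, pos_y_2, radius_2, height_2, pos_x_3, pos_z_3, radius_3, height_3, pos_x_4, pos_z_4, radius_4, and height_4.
pos_x_1 = 4.75, pos_y_1 = 6.75, pos_z_1 = 3, width_1 = 3.25, depth_1 = 2.75, pos_x_2 = 1.5, pos_y_2 = 7.5, radius_2 = 1, height_2 = 1.75, pos_x_3 = 8.25, pos_z_3 = 2.75, radius_3 = 1.75, height_3 = 3.5, pos_x_4 = 2, pos_z_4 = 0.75, radius_4 = 1, height_4 = 2.5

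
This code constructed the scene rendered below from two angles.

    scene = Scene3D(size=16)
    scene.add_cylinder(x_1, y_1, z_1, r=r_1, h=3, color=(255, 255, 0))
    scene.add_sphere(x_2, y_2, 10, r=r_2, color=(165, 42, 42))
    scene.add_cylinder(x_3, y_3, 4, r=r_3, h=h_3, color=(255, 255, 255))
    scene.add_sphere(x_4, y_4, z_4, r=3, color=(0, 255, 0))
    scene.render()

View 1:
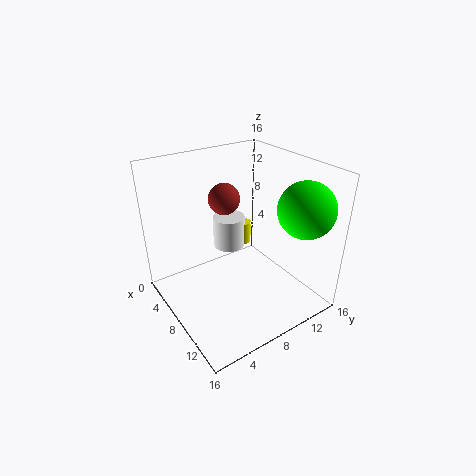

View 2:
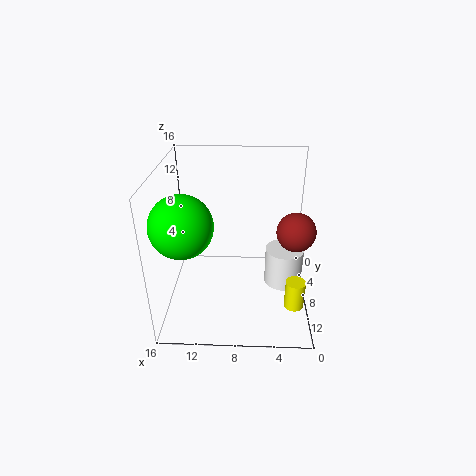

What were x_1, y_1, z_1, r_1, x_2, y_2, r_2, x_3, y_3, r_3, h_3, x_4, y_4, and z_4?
x_1 = 2
y_1 = 13
z_1 = 3
r_1 = 1
x_2 = 2
y_2 = 10
r_2 = 2
x_3 = 3
y_3 = 10
r_3 = 2
h_3 = 4
x_4 = 13
y_4 = 13
z_4 = 12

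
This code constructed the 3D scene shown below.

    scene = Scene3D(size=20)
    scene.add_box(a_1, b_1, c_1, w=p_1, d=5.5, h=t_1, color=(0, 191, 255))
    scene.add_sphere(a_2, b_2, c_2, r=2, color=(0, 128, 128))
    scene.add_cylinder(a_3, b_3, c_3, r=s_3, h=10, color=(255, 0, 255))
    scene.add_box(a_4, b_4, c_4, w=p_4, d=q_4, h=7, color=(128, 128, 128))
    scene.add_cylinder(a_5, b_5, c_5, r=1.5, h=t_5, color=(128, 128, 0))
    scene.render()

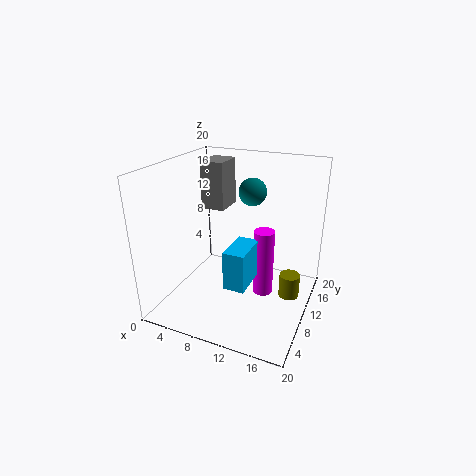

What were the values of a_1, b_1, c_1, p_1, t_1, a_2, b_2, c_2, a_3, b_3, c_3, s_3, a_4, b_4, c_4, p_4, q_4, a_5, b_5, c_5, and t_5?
a_1 = 9.5; b_1 = 6; c_1 = 4; p_1 = 3; t_1 = 5.5; a_2 = 10.5; b_2 = 14; c_2 = 15.5; a_3 = 13; b_3 = 12.5; c_3 = 0.5; s_3 = 1.5; a_4 = 3; b_4 = 12.5; c_4 = 12.5; p_4 = 3.5; q_4 = 4.5; a_5 = 17; b_5 = 13; c_5 = 0.5; t_5 = 3.5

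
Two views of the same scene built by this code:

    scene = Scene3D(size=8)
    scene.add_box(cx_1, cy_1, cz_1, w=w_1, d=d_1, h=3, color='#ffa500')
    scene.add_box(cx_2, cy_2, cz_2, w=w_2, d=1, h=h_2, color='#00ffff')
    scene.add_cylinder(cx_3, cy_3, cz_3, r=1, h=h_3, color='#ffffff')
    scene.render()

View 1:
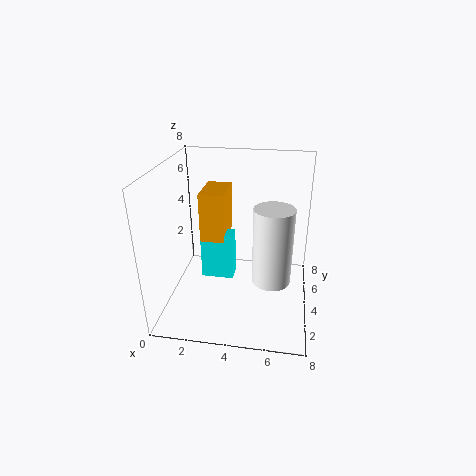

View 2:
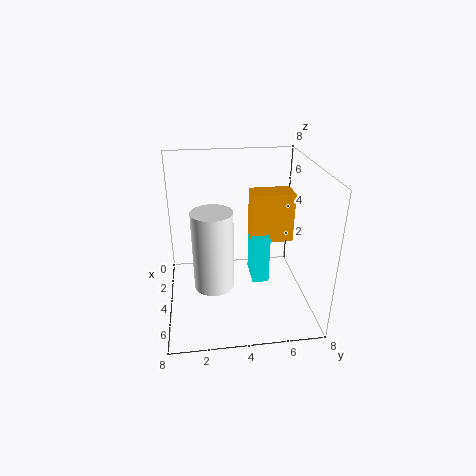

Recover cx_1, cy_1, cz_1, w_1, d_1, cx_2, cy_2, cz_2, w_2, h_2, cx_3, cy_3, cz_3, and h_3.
cx_1 = 1.5, cy_1 = 5, cz_1 = 3, w_1 = 1.5, d_1 = 2.5, cx_2 = 1.5, cy_2 = 5, cz_2 = 0.5, w_2 = 2, h_2 = 3, cx_3 = 6, cy_3 = 2.5, cz_3 = 2.5, h_3 = 4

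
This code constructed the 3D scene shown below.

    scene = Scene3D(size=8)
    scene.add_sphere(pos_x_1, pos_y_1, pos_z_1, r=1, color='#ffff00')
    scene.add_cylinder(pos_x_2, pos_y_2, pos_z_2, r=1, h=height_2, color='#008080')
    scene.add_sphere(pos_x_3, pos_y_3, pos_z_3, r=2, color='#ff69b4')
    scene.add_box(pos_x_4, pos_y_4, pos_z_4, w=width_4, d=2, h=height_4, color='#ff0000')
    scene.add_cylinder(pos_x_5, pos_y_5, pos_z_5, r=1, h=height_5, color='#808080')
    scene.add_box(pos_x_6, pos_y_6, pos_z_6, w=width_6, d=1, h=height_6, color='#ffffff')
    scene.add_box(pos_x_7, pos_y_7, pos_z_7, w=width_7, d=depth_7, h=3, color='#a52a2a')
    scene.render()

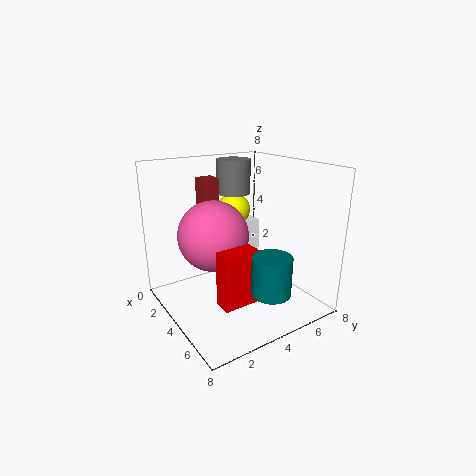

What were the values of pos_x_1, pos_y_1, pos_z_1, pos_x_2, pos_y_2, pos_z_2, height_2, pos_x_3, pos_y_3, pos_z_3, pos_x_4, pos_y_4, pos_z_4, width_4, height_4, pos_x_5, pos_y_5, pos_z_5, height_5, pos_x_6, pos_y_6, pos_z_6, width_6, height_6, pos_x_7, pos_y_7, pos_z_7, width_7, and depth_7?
pos_x_1 = 2, pos_y_1 = 5, pos_z_1 = 5, pos_x_2 = 7, pos_y_2 = 4, pos_z_2 = 2, height_2 = 2, pos_x_3 = 3, pos_y_3 = 3, pos_z_3 = 4, pos_x_4 = 5, pos_y_4 = 2, pos_z_4 = 1, width_4 = 1, height_4 = 3, pos_x_5 = 2, pos_y_5 = 5, pos_z_5 = 6, height_5 = 2, pos_x_6 = 1, pos_y_6 = 6, pos_z_6 = 2, width_6 = 1, height_6 = 2, pos_x_7 = 1, pos_y_7 = 3, pos_z_7 = 4, width_7 = 1, depth_7 = 1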